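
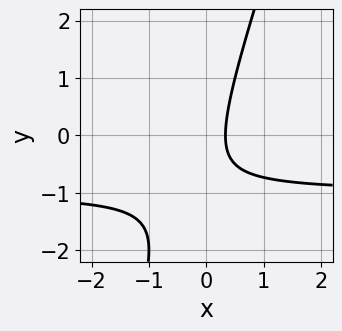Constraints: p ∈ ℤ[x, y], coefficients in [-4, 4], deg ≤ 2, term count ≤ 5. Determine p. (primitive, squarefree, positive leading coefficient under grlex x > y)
First, the degree is 2 — a generic line meets the curve in up to 2 points.
Then, against the integer gridlines: it misses every integer gridline on the y-axis.
Finally, putting this together gives p.

3*x*y - y^2 + 3*x - y - 1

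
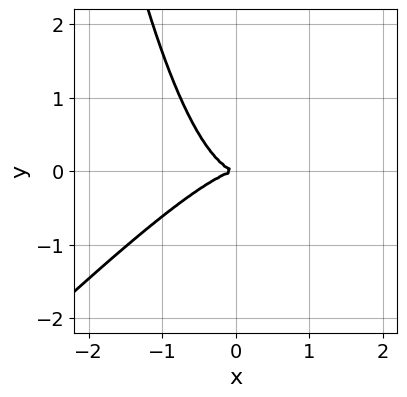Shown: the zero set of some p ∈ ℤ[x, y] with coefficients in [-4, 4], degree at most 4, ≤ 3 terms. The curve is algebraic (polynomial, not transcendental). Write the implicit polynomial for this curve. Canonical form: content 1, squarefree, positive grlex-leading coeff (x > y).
x^3 - x^2*y + y^2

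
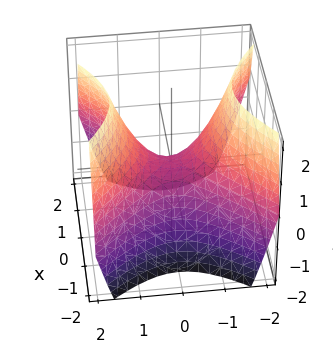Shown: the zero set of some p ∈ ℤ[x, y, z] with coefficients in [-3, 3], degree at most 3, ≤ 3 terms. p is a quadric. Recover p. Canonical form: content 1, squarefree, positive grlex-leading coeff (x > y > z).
(a) deg p = 2. A hyperbolic paraboloid; a quadric.
(b) Symmetries: the x ↦ −x reflection is a symmetry, so x appears only in even powers; the y ↦ −y reflection is a symmetry, so y appears only in even powers.
(c) Against the integer gridlines: it crosses the x-axis at the gridline x = 0; it meets the y-axis at y = 0 (among the integer gridlines).
(d) Fitting integer coefficients to these (and the overall shape) gives p.

x^2 - y^2 + z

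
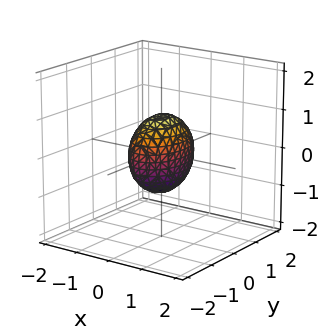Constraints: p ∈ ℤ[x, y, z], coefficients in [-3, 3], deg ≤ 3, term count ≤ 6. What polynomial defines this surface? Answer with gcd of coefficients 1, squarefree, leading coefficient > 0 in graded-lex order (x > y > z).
1. deg p = 2. A closed, bounded, convex surface; a quadric.
2. Symmetries: the z ↦ −z reflection is a symmetry, so z appears only in even powers; mirror symmetry y ↦ −y ⇒ only even powers of y; the x ↦ −x reflection is a symmetry, so x appears only in even powers.
3. Observable constraints: among the integer gridlines, it crosses the z-axis at z ∈ {-1, 1}; among the integer gridlines, it crosses the y-axis at y ∈ {-1, 1}.
4. Putting this together gives p.

2*x^2 + y^2 + z^2 - 1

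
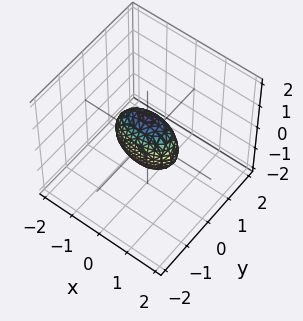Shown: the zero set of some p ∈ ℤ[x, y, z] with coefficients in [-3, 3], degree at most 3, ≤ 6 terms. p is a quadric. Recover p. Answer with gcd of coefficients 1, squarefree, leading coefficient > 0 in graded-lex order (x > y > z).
x^2 + 3*y^2 + z^2 - 1

(a) The degree is 2 — bounded and convex; a quadric.
(b) Symmetries: mirror symmetry y ↦ −y ⇒ only even powers of y; the z ↦ −z reflection is a symmetry, so z appears only in even powers; the x ↦ −x reflection is a symmetry, so x appears only in even powers.
(c) From the visible intercepts: among the integer gridlines, it crosses the x-axis at x ∈ {-1, 1}; among the integer gridlines, it crosses the z-axis at z ∈ {-1, 1}.
(d) The integer polynomial consistent with all of this is the stated p.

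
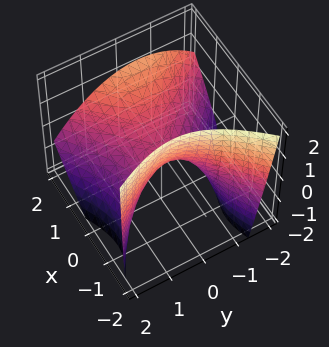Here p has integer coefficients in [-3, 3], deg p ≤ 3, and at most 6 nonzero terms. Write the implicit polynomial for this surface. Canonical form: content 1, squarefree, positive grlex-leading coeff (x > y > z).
1. Degree: the shape is more complex than any degree-1 surface, so deg p = 2.
2. Observable constraints: one y-axis crossing is at y = 0; it meets the x-axis at x = 0 (among the integer gridlines); it meets the z-axis at z = 0 (among the integer gridlines).
3. Putting this together gives p.

2*x^2 - x*y - 2*x*z - 2*y^2 - 3*z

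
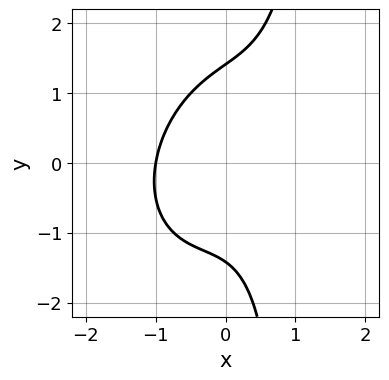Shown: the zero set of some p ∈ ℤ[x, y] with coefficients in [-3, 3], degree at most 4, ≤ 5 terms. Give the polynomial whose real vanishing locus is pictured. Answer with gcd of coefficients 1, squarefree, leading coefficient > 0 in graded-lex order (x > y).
2*x^3 - x^2*y + x*y^2 - y^2 + 2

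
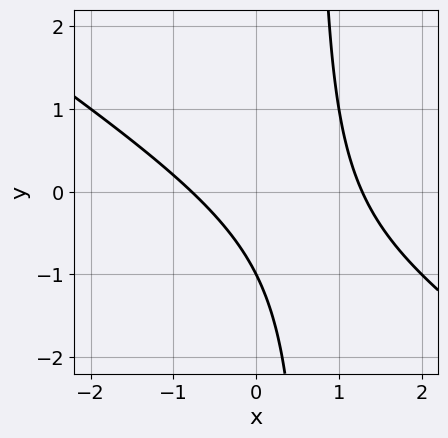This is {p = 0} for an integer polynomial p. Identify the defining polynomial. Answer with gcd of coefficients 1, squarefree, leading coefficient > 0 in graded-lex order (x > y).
First, deg p = 2.
Then, checking where it meets the axes: it meets the y-axis at y = -1 (among the integer gridlines).
Finally, together with the visible shape, these determine p as stated.

2*x^2 + 3*x*y - x - 2*y - 2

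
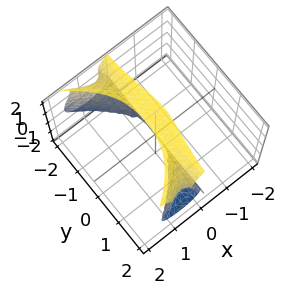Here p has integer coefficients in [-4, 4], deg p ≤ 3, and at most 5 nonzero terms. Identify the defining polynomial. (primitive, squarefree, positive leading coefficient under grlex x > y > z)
x*y^2 + z^3 - 3*x^2 - 2*z^2

deg p = 3. No degree-2 surface has this shape.
From the axis intercepts and sections: every point of the y-axis in the box is on the surface; it crosses the z-axis at the gridline z = 2.
Fitting integer coefficients to these (and the overall shape) gives p.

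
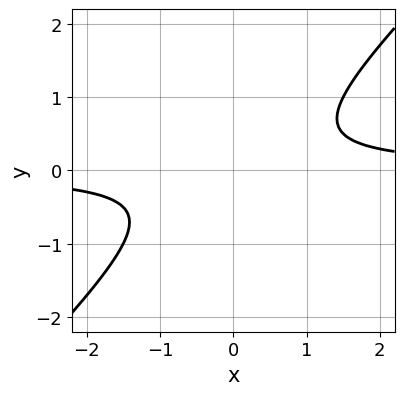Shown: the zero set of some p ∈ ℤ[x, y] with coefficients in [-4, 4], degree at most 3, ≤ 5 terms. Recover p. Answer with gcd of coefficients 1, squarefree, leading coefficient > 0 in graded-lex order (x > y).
2*x*y - 2*y^2 - 1

1. Degree: a generic line meets the curve in up to 2 points, so deg p = 2.
2. From the visible intercepts: the curve avoids every integer y-axis point in the box; the curve avoids every integer x-axis point in the box.
3. Together with the visible shape, these determine p as stated.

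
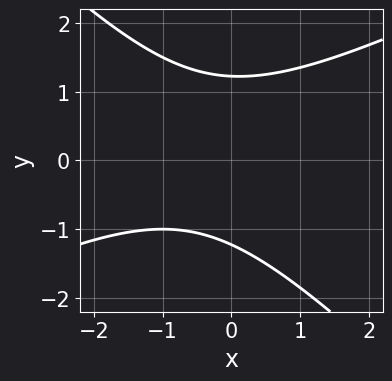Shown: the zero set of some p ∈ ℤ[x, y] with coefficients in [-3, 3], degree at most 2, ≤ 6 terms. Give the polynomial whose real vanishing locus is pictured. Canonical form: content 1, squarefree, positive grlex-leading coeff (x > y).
(a) Degree: a generic line meets the curve in up to 2 points, so deg p = 2.
(b) Observable constraints: the curve avoids every integer x-axis point in the box.
(c) Assembling these constraints gives the stated polynomial.

x^2 - x*y - 2*y^2 + x + 3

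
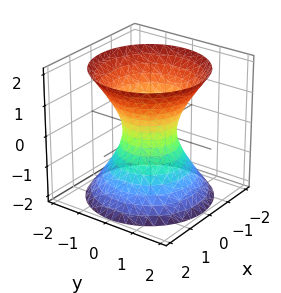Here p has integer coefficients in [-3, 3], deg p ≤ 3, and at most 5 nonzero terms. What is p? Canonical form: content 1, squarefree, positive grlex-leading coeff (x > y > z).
First, the degree is 2 — an hourglass — one-sheet hyperboloid; a quadric.
Next, symmetries: the surface is invariant under rotation about z: p = q(x² + y², z); it's symmetric under z → −z, forcing even powers of z.
Next, from the visible intercepts: no z-intercept at any integer in the box; a circular section at z = -2 has radius between 1 and 2.
Finally, putting this together gives p.

3*x^2 + 3*y^2 - 2*z^2 - 2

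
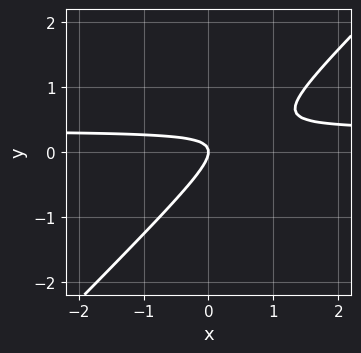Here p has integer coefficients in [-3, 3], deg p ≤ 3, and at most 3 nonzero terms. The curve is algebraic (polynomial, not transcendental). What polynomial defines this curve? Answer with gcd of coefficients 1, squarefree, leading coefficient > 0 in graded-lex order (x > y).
3*x*y - 3*y^2 - x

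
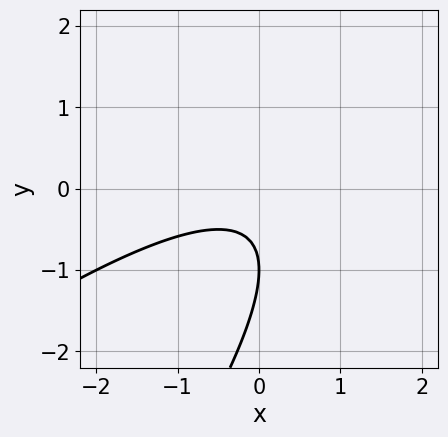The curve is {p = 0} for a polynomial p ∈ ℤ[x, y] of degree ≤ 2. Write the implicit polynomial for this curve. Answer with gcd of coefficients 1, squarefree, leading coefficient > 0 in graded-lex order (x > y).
x^2 - 2*x*y + y^2 + 2*y + 1

(a) deg p = 2. The shape is more complex than any degree-1 curve.
(b) From the axis intercepts and sections: one y-axis crossing is at y = -1; it misses every integer gridline on the x-axis.
(c) Putting this together gives p.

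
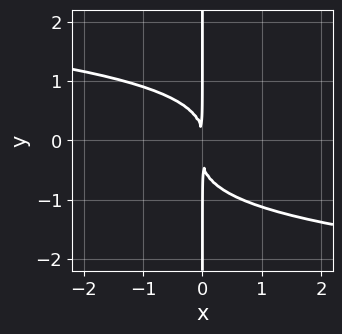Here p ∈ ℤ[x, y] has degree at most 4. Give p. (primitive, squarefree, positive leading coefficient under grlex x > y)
(a) Degree: no degree-3 curve has this shape, so deg p = 4.
(b) Reading off the gridlines: the visible y-axis segment lies entirely on the curve.
(c) Assembling these constraints gives the stated polynomial.

3*x*y^3 + x*y^2 + 3*x^2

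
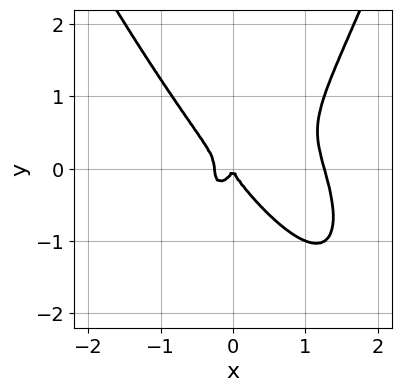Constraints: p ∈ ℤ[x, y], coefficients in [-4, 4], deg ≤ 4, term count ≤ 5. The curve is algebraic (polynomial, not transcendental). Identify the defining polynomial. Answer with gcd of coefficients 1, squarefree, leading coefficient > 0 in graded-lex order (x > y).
3*x^4 + x^3*y - 3*x^3 - 2*y^3 - x^2

First, degree: a generic line meets the curve in up to 4 points, so deg p = 4.
Then, from the axis intercepts and sections: it crosses the y-axis at the gridline y = 0; it meets the x-axis at x = 0 (among the integer gridlines).
Finally, matching integer coefficients to the picture gives p.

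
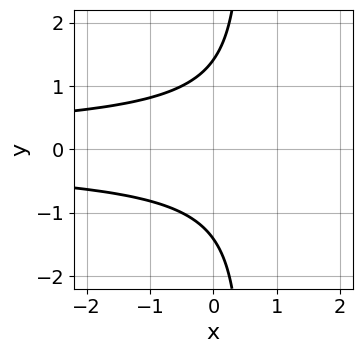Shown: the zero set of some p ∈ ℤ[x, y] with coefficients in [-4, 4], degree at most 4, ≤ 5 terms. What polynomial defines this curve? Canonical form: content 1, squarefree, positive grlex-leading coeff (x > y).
2*x*y^2 - y^2 + 2

First, the degree is 3 — no degree-2 curve has this shape.
Next, symmetries: it's symmetric under y → −y, forcing even powers of y.
Then, observable constraints: no x-intercept at any integer in the box.
Finally, solving for integer coefficients yields p as stated.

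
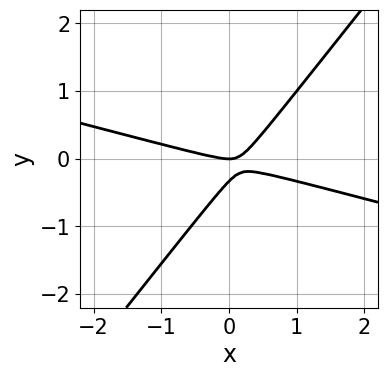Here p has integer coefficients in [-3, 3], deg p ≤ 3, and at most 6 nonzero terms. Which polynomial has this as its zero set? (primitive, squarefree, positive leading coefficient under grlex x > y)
x^2 + 3*x*y - 3*y^2 - y

deg p = 2. No degree-1 curve has this shape.
From the axis intercepts and sections: it meets the x-axis at x = 0 (among the integer gridlines); it crosses the y-axis at the gridline y = 0.
Solving for integer coefficients yields p as stated.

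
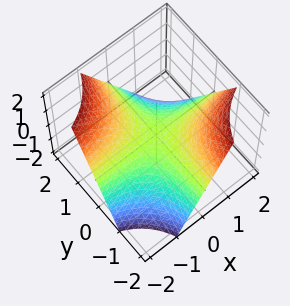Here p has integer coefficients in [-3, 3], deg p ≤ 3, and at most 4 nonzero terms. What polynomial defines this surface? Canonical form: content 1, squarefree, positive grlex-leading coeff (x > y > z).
x*y + z

1. Degree: a hyperbolic paraboloid; a quadric, so deg p = 2.
2. From the visible intercepts: it meets the z-axis at z = 0 (among the integer gridlines); the visible x-axis segment lies entirely on the surface; every point of the y-axis in the box is on the surface.
3. These observations pin down the coefficients.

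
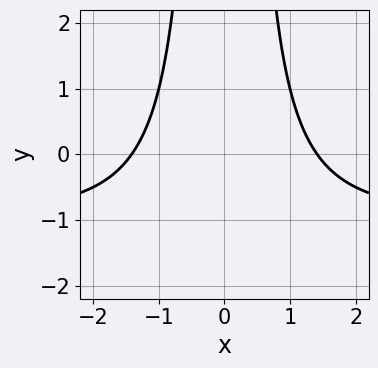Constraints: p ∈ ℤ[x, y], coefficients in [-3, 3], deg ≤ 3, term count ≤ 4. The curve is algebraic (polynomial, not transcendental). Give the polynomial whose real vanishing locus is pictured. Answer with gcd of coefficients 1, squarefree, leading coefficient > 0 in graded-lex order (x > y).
1. deg p = 3. The shape is more complex than any degree-2 curve.
2. Symmetries: the x ↦ −x reflection is a symmetry, so x appears only in even powers.
3. From the axis intercepts and sections: it misses every integer gridline on the y-axis.
4. The integer polynomial consistent with all of this is the stated p.

x^2*y + x^2 - 2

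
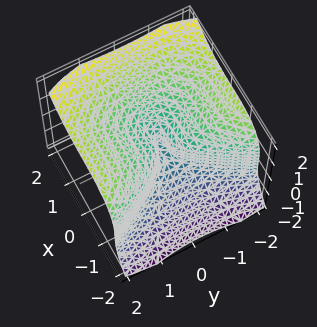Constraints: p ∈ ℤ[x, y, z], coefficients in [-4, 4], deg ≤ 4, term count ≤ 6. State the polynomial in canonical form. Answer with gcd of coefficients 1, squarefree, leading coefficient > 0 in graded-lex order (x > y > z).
Degree: the shape is more complex than any degree-2 surface, so deg p = 3.
Checking where it meets the axes: it crosses the x-axis at the gridline x = 0; it meets the z-axis at z = 0 (among the integer gridlines).
Fitting integer coefficients to these (and the overall shape) gives p.

3*x^3 - 3*z^3 + 3*y^2 - z^2 + y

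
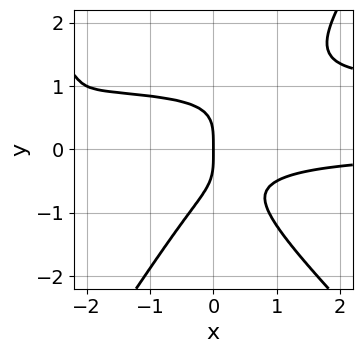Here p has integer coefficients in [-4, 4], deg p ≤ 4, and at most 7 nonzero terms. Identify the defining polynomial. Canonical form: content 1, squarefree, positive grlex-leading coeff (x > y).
1. Degree: the shape is more complex than any degree-3 curve, so deg p = 4.
2. Reading off the gridlines: one x-axis crossing is at x = 0; it crosses the y-axis at the gridline y = 0.
3. These observations pin down the coefficients.

3*x^2*y^2 + x*y^3 - 2*y^4 - 3*x^2*y - 2*x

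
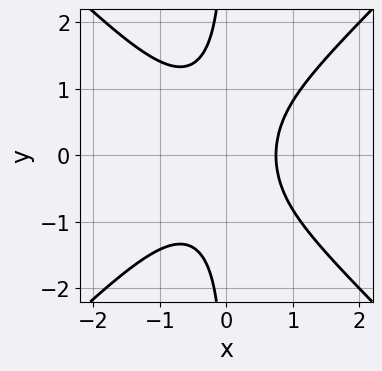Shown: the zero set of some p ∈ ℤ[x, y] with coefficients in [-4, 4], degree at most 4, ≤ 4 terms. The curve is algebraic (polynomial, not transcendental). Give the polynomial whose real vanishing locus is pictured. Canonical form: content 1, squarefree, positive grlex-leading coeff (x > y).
(a) deg p = 3. No degree-2 curve has this shape.
(b) Symmetries: the y ↦ −y reflection is a symmetry, so y appears only in even powers.
(c) Observable constraints: it misses every integer gridline on the y-axis.
(d) Together with the visible shape, these determine p as stated.

3*x^3 - 3*x*y^2 + x - 2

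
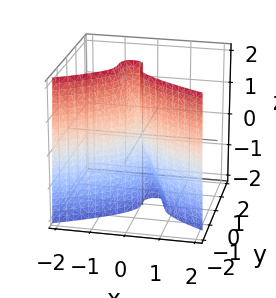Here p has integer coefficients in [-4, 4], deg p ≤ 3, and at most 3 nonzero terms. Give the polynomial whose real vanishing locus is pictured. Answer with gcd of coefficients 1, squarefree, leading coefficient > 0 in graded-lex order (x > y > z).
3*y^3 + 3*x^2 + x*z

Degree: the shape is more complex than any degree-2 surface, so deg p = 3.
Checking where it meets the axes: it meets the y-axis at y = 0 (among the integer gridlines); it crosses the x-axis at the gridline x = 0; the visible z-axis segment lies entirely on the surface.
Assembling these constraints gives the stated polynomial.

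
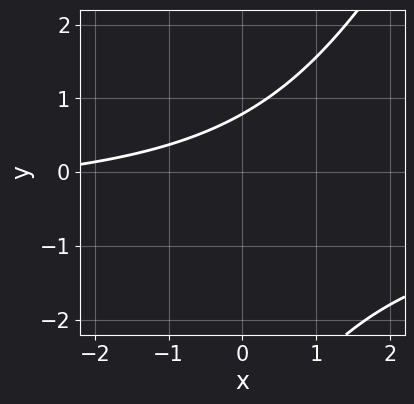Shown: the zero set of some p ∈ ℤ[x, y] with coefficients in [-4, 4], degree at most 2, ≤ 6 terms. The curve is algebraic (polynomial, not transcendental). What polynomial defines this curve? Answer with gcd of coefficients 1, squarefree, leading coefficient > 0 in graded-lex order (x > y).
2*x*y - y^2 + x - 3*y + 3

The degree is 2 — no degree-1 curve has this shape.
Checking where it meets the axes: it misses every integer gridline on the x-axis.
These observations pin down the coefficients.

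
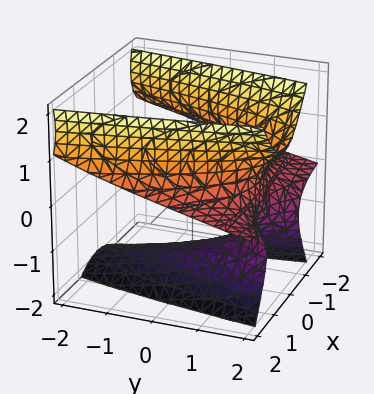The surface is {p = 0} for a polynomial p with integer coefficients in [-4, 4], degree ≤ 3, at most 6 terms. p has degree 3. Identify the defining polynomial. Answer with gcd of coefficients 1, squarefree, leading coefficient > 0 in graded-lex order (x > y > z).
2*x^2*z - z^3 + 2*y - 3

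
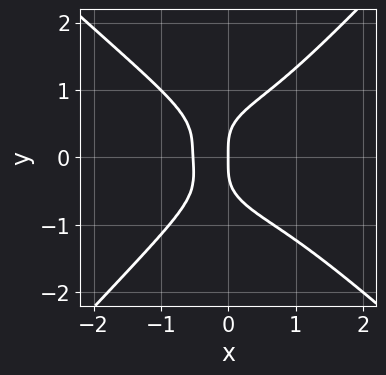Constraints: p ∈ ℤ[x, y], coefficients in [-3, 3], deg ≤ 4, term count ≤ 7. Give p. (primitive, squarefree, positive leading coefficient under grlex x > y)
3*x^4 + x^3*y - 3*y^4 + 3*x^2 + 2*x

The degree is 4 — a generic line meets the curve in up to 4 points.
Checking where it meets the axes: one y-axis crossing is at y = 0; it crosses the x-axis at the gridline x = 0.
Assembling these constraints gives the stated polynomial.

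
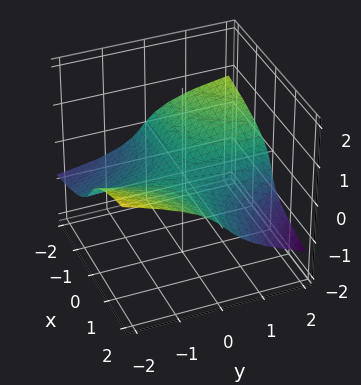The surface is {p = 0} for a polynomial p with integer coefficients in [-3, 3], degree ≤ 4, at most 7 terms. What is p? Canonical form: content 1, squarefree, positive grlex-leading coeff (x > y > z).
y*z^2 + 3*z^3 + x*y + z^2 + 2*z

The degree is 3 — no degree-2 surface has this shape.
Checking where it meets the axes: it crosses the z-axis at the gridline z = 0; every point of the y-axis in the box is on the surface; the visible x-axis segment lies entirely on the surface.
The integer polynomial consistent with all of this is the stated p.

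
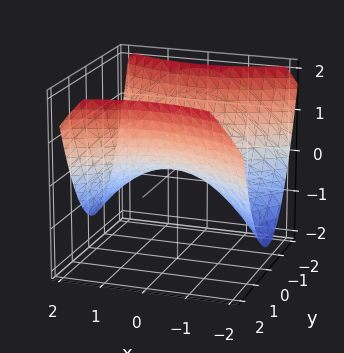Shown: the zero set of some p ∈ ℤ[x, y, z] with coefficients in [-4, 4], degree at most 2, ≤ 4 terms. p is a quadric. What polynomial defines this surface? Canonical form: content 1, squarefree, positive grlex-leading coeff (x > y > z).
1. Degree: a saddle surface; a quadric, so deg p = 2.
2. Symmetries: it's symmetric under x → −x, forcing even powers of x; it's symmetric under y → −y, forcing even powers of y.
3. From the visible intercepts: it meets the y-axis at y = 0 (among the integer gridlines); one z-axis crossing is at z = 0; it crosses the x-axis at the gridline x = 0.
4. Matching integer coefficients to the picture gives p.

x^2 - 2*y^2 + 3*z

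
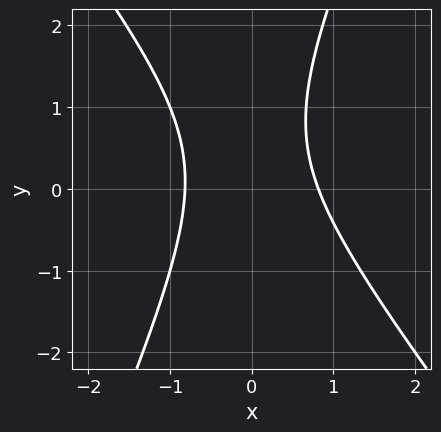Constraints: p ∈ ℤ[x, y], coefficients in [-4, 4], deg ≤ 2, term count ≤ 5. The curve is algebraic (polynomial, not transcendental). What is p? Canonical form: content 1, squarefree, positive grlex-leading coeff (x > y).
3*x^2 + x*y - y^2 + y - 2

1. The degree is 2 — a generic line meets the curve in up to 2 points.
2. Observable constraints: it misses every integer gridline on the y-axis.
3. Putting this together gives p.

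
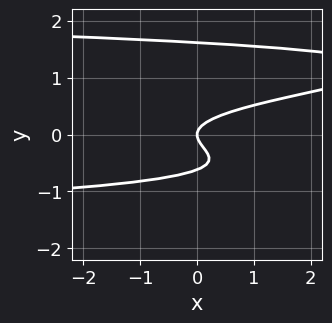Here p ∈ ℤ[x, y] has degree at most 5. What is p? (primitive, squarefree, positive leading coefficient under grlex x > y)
3*y^4 - 3*y^3 - 3*y^2 + x

(a) The degree is 4 — a generic line meets the curve in up to 4 points.
(b) Observable constraints: it crosses the x-axis at the gridline x = 0; one y-axis crossing is at y = 0.
(c) Assembling these constraints gives the stated polynomial.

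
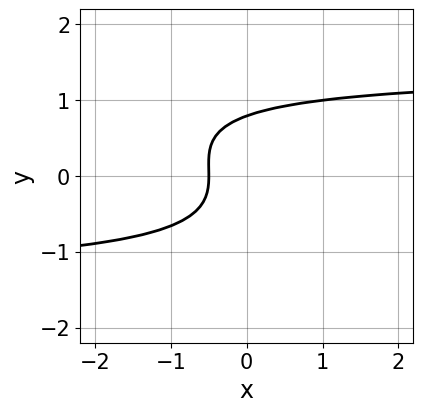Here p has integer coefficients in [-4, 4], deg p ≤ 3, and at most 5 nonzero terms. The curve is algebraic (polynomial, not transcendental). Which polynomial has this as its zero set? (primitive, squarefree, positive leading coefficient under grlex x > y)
1. deg p = 3. The shape is more complex than any degree-2 curve.
2. Solving for integer coefficients yields p as stated.

x*y^2 + 2*y^3 - 2*x - 1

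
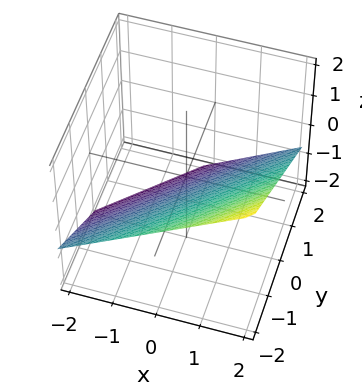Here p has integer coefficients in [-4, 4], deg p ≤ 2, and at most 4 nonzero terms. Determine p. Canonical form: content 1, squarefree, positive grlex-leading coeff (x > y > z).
2*x - 2*y - 3*z - 2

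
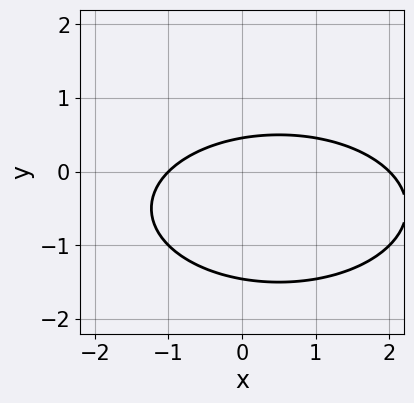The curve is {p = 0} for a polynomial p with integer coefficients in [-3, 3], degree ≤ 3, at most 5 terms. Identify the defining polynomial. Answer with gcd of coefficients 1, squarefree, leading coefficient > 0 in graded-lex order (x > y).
First, the degree is 2 — no degree-1 curve has this shape.
Next, from the visible intercepts: among the integer gridlines, it crosses the x-axis at x ∈ {-1, 2}.
Finally, assembling these constraints gives the stated polynomial.

x^2 + 3*y^2 - x + 3*y - 2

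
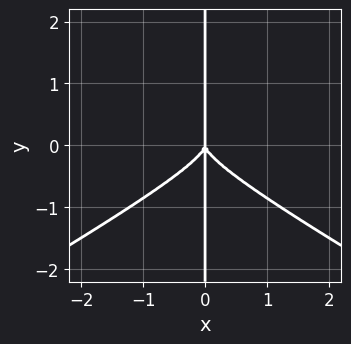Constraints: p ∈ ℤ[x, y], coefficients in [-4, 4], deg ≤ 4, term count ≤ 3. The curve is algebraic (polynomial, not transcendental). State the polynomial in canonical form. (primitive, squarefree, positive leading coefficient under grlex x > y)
x^3*y - 3*x*y^3 - x^3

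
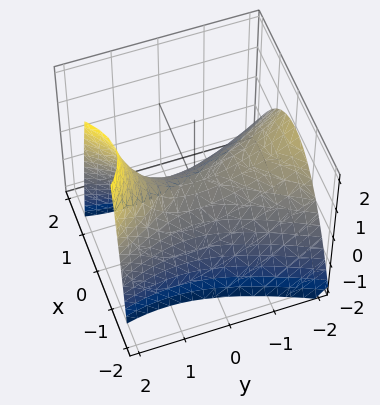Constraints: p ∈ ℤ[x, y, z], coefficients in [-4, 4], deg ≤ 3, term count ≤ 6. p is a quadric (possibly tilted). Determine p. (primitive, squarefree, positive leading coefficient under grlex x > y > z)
3*x^2 - y^2 - y*z + 3*z

1. Degree: no degree-1 surface has this shape, so deg p = 2.
2. Against the integer gridlines: it crosses the y-axis at the gridline y = 0; it crosses the x-axis at the gridline x = 0; it crosses the z-axis at the gridline z = 0.
3. Matching integer coefficients to the picture gives p.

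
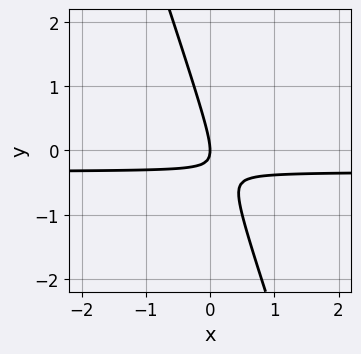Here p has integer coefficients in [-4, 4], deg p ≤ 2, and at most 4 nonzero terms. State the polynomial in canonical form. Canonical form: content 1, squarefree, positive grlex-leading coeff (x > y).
(a) deg p = 2. The shape is more complex than any degree-1 curve.
(b) From the axis intercepts and sections: one x-axis crossing is at x = 0; it crosses the y-axis at the gridline y = 0.
(c) These observations pin down the coefficients.

3*x*y + y^2 + x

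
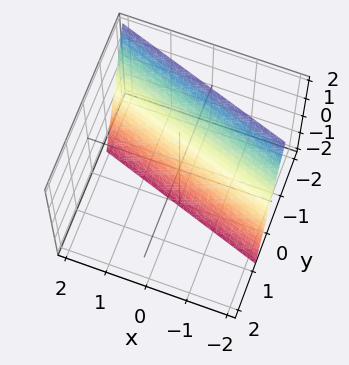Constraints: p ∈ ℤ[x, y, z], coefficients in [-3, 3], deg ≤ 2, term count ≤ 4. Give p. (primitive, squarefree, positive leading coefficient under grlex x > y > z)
x + 3*y + z + 2

1. The degree is 1 — every cross-section is a straight line — this is a plane.
2. From the axis intercepts and sections: one z-axis crossing is at z = -2; it crosses the x-axis at the gridline x = -2.
3. Fitting integer coefficients to these (and the overall shape) gives p.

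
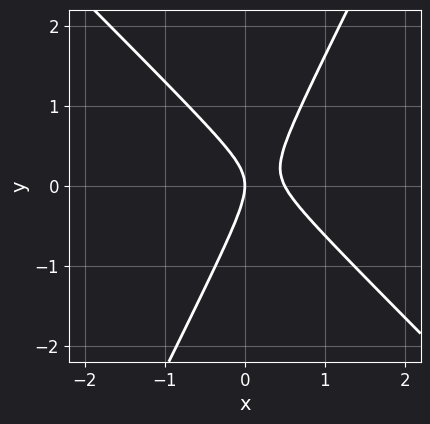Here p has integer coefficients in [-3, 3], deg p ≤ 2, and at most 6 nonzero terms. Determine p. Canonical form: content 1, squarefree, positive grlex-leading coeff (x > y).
Degree: the shape is more complex than any degree-1 curve, so deg p = 2.
Reading off the gridlines: it meets the y-axis at y = 0 (among the integer gridlines); one x-axis crossing is at x = 0.
Together with the visible shape, these determine p as stated.

2*x^2 + x*y - y^2 - x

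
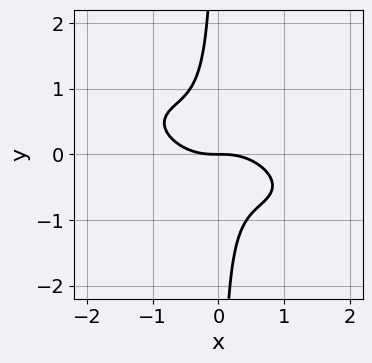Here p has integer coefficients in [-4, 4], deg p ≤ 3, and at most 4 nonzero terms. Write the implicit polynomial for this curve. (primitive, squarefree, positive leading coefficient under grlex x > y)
x^3 + 2*x^2*y + 3*x*y^2 + y

(a) The degree is 3 — a generic line meets the curve in up to 3 points.
(b) Observable constraints: it meets the y-axis at y = 0 (among the integer gridlines); it crosses the x-axis at the gridline x = 0.
(c) Assembling these constraints gives the stated polynomial.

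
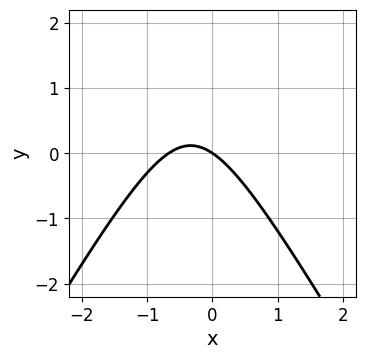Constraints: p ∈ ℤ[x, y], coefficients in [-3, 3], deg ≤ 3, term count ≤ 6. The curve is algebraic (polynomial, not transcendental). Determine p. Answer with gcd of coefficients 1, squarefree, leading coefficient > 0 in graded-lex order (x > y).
1. The degree is 2 — the shape is more complex than any degree-1 curve.
2. Reading off the gridlines: it meets the y-axis at y = 0 (among the integer gridlines); it crosses the x-axis at the gridline x = 0.
3. Together with the visible shape, these determine p as stated.

3*x^2 - y^2 + 2*x + 3*y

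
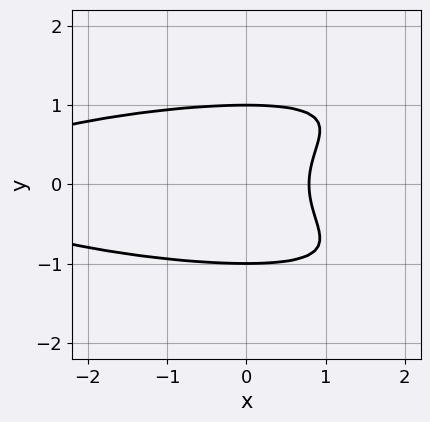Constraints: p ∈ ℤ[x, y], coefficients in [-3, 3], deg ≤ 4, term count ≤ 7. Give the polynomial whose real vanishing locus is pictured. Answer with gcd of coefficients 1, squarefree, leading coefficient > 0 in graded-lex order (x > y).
3*y^4 - 3*x*y^2 + x^2 + 3*x - 3

(a) Degree: no degree-3 curve has this shape, so deg p = 4.
(b) Symmetries: mirror symmetry y ↦ −y ⇒ only even powers of y.
(c) Observable constraints: the y-axis gridline crossings are at y ∈ {-1, 1}.
(d) Fitting integer coefficients to these (and the overall shape) gives p.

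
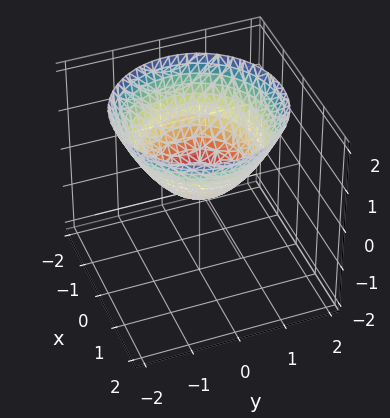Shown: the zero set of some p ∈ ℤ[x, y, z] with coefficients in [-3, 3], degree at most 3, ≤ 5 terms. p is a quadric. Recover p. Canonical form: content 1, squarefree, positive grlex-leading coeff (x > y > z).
deg p = 2. A paraboloid; a quadric.
Symmetries: the surface is invariant under rotation about z: p = q(x² + y², z).
Checking where it meets the axes: a circular section at z = 2 has radius between 1 and 2; it crosses the x-axis at the gridline x = 0.
Putting this together gives p.

2*x^2 + 2*y^2 - 3*z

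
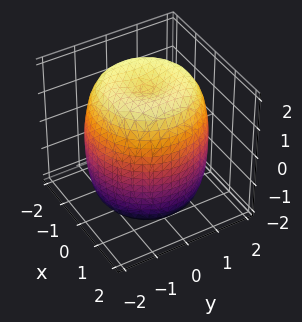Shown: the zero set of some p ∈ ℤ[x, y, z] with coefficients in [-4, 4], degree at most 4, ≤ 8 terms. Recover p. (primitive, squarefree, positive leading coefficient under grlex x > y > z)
x^4 + 2*x^2*y^2 + y^4 - 2*x^2 - 2*y^2 + z^2 - 3

1. Degree: no degree-3 surface has this shape, so deg p = 4.
2. Symmetries: the surface is invariant under rotation about z: p = q(x² + y², z).
3. From the visible intercepts: a circular section at z = 0 has radius between 1 and 2.
4. Putting this together gives p.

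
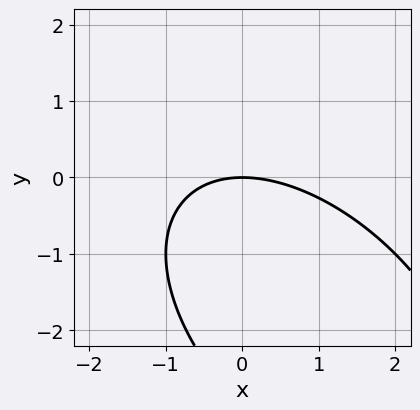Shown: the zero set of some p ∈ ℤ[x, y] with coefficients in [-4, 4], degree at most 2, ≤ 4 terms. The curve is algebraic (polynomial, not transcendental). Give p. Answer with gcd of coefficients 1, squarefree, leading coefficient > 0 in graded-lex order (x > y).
1. The degree is 2 — a generic line meets the curve in up to 2 points.
2. Checking where it meets the axes: it meets the y-axis at y = 0 (among the integer gridlines); one x-axis crossing is at x = 0.
3. Solving for integer coefficients yields p as stated.

x^2 + x*y + y^2 + 3*y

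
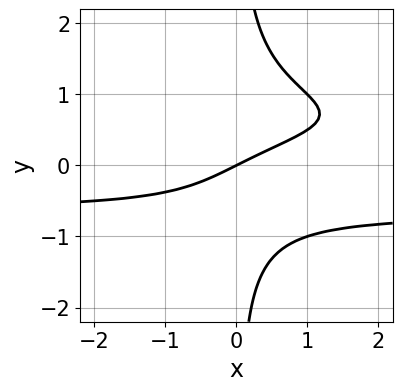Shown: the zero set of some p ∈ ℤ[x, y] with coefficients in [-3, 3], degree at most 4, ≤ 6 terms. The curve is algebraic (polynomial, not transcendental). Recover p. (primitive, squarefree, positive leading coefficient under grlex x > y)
(a) Degree: the shape is more complex than any degree-3 curve, so deg p = 4.
(b) From the visible intercepts: one y-axis crossing is at y = 0; it meets the x-axis at x = 0 (among the integer gridlines).
(c) Assembling these constraints gives the stated polynomial.

2*x*y^3 - x*y^2 + x - 2*y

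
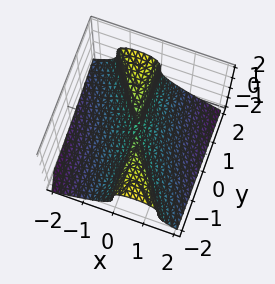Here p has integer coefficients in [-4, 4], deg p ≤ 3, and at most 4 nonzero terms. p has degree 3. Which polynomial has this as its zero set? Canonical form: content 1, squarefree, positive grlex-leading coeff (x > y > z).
2*z^3 + 3*x^2 + 2*x*y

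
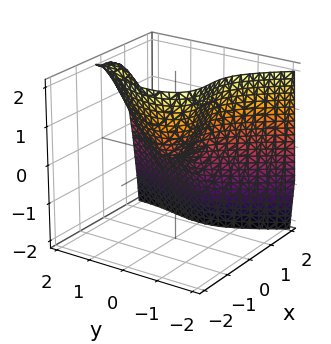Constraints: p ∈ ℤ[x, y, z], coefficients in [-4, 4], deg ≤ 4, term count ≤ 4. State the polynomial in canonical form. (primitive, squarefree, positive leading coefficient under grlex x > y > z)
3*x^3 + y^3 - 3*y^2 + 2*z

First, deg p = 3.
Then, observable constraints: one z-axis crossing is at z = 0; it meets the y-axis at y = 0 (among the integer gridlines).
Finally, these observations pin down the coefficients.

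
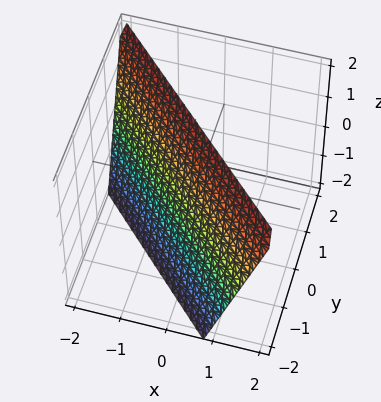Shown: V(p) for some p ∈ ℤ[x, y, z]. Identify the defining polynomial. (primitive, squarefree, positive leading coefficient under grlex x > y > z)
First, degree: the surface is flat (a plane), so deg p = 1.
Next, observable constraints: it meets the z-axis at z = 2 (among the integer gridlines).
Finally, these observations pin down the coefficients.

3*x + 3*y - z + 2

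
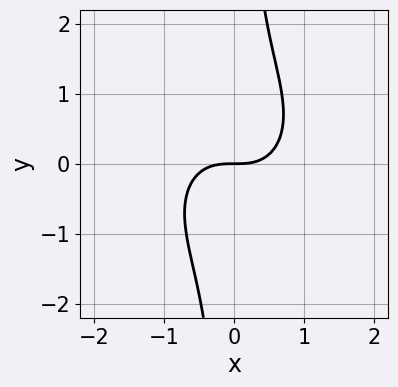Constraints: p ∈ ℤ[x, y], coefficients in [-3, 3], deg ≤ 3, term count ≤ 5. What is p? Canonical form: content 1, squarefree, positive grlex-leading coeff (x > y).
x^3 + x*y^2 - y

1. The degree is 3 — no degree-2 curve has this shape.
2. Against the integer gridlines: one y-axis crossing is at y = 0; it crosses the x-axis at the gridline x = 0.
3. Solving for integer coefficients yields p as stated.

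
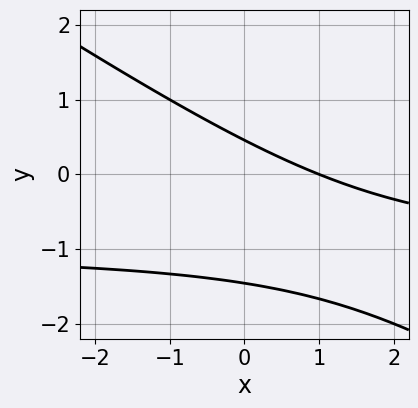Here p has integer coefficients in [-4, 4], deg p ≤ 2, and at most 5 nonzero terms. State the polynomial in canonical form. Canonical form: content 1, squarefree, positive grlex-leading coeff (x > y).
2*x*y + 3*y^2 + 2*x + 3*y - 2

First, deg p = 2. A generic line meets the curve in up to 2 points.
Next, reading off the gridlines: it crosses the x-axis at the gridline x = 1.
Finally, together with the visible shape, these determine p as stated.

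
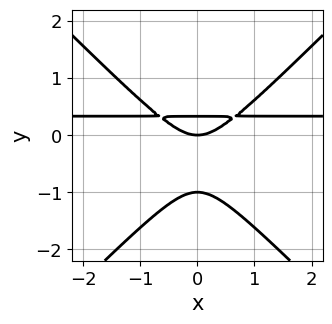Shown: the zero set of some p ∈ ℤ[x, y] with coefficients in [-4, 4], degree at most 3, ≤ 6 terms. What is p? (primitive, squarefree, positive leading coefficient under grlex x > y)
3*x^2*y - 3*y^3 - x^2 - 2*y^2 + y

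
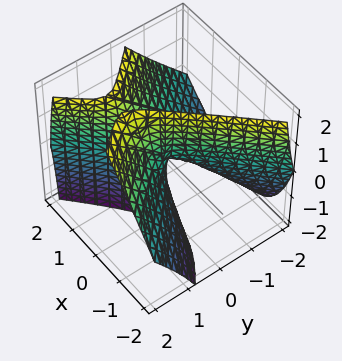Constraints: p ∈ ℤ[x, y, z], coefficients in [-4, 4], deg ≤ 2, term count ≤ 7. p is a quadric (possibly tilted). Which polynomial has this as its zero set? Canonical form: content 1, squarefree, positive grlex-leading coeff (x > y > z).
3*x^2 - 2*x*z - 3*y^2 + 3*y*z - z

1. deg p = 2. No degree-1 surface has this shape.
2. From the visible intercepts: it crosses the x-axis at the gridline x = 0; one y-axis crossing is at y = 0; it meets the z-axis at z = 0 (among the integer gridlines).
3. Solving for integer coefficients yields p as stated.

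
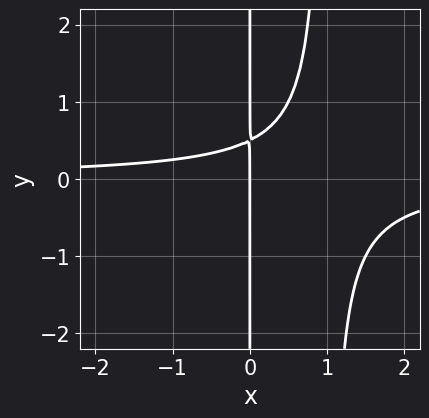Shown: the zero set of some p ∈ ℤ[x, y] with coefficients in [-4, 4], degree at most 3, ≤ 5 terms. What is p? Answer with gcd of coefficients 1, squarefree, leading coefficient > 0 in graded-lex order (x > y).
2*x^2*y - 2*x*y + x

deg p = 3.
From the axis intercepts and sections: it meets the x-axis at x = 0 (among the integer gridlines); the visible y-axis segment lies entirely on the curve.
Putting this together gives p.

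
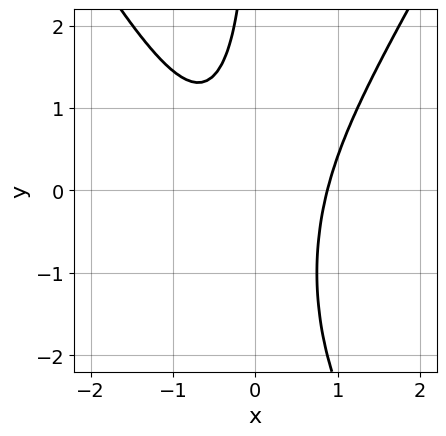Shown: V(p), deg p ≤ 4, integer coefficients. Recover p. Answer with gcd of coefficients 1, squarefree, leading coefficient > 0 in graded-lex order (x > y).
3*x^3 - x*y^2 - 2*x*y - 2

(a) deg p = 3. The shape is more complex than any degree-2 curve.
(b) Checking where it meets the axes: it misses every integer gridline on the y-axis.
(c) Fitting integer coefficients to these (and the overall shape) gives p.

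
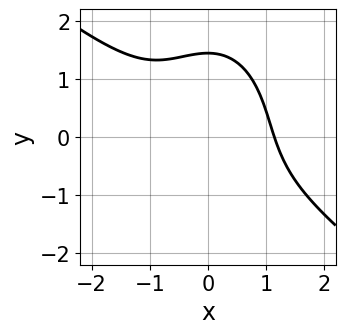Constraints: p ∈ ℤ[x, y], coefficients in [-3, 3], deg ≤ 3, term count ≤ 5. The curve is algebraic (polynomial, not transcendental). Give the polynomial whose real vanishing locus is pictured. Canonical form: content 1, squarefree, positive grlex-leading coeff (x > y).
The degree is 3 — a generic line meets the curve in up to 3 points.
Matching integer coefficients to the picture gives p.

2*x^3 + 2*x^2*y + y^3 - 3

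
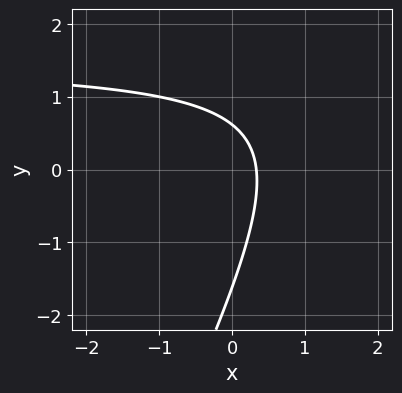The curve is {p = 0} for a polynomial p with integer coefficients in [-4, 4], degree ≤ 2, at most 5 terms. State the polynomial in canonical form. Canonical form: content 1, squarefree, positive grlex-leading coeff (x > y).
2*x*y - y^2 - 3*x - y + 1

Degree: a generic line meets the curve in up to 2 points, so deg p = 2.
Matching integer coefficients to the picture gives p.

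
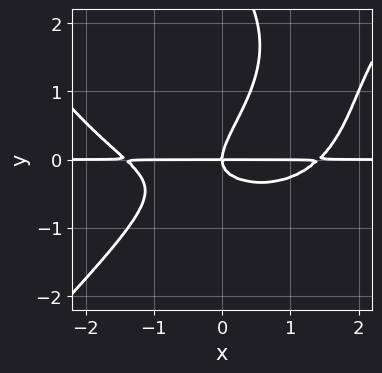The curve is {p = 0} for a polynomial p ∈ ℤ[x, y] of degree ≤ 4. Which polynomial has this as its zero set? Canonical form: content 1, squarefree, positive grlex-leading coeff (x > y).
x^3*y - y^4 - 3*x*y^2 + 3*y^3 - 2*x*y

1. The degree is 4 — a generic line meets the curve in up to 4 points.
2. From the axis intercepts and sections: it crosses the y-axis at the gridline y = 0; the visible x-axis segment lies entirely on the curve.
3. Assembling these constraints gives the stated polynomial.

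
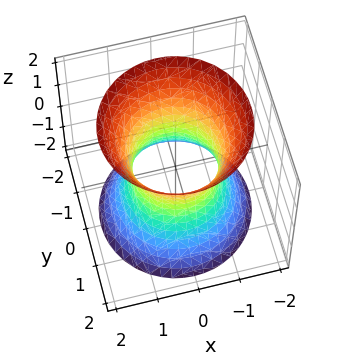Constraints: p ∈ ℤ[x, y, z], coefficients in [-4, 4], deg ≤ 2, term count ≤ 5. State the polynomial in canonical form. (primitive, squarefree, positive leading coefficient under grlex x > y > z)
2*x^2 + 2*y^2 - z^2 - 2

(a) The degree is 2 — an hourglass — one-sheet hyperboloid; a quadric.
(b) Symmetries: the z-axis is an axis of rotation, so x and y enter only as x² + y²; mirror symmetry z ↦ −z ⇒ only even powers of z.
(c) Reading off the gridlines: the y-axis gridline crossings are at y ∈ {-1, 1}; it misses every integer gridline on the z-axis; among the integer gridlines, it crosses the x-axis at x ∈ {-1, 1}; a circular section at z = -1 has radius between 1 and 2.
(d) Matching integer coefficients to the picture gives p.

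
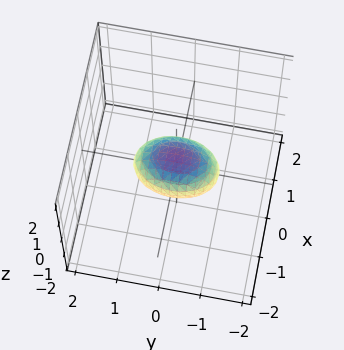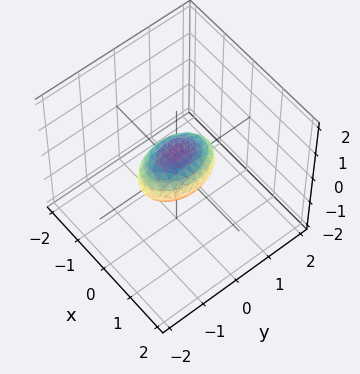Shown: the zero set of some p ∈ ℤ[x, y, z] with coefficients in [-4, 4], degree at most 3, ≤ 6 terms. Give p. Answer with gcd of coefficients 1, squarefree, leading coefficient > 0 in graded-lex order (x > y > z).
First, degree: a closed, bounded, convex surface; a quadric, so deg p = 2.
Next, symmetries: the z ↦ −z reflection is a symmetry, so z appears only in even powers; mirror symmetry x ↦ −x ⇒ only even powers of x; the y ↦ −y reflection is a symmetry, so y appears only in even powers.
Next, from the visible intercepts: the y-axis gridline crossings are at y ∈ {-1, 1}.
Finally, putting this together gives p.

2*x^2 + y^2 + 2*z^2 - 1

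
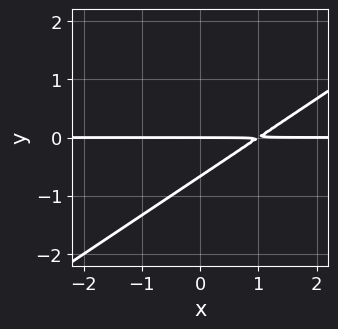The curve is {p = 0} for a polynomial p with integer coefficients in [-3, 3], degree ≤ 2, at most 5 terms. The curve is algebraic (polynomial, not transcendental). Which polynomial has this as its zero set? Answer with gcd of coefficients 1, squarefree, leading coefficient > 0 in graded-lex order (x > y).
2*x*y - 3*y^2 - 2*y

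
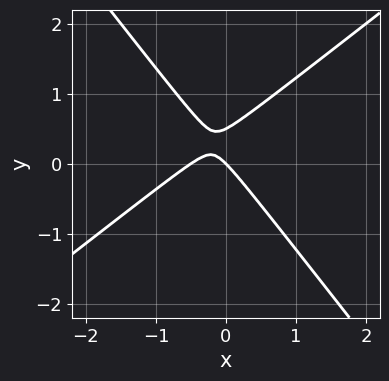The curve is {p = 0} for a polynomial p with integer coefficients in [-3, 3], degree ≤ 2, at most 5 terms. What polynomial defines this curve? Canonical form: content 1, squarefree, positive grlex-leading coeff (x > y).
First, degree: a generic line meets the curve in up to 2 points, so deg p = 2.
Then, from the visible intercepts: one x-axis crossing is at x = 0; one y-axis crossing is at y = 0.
Finally, fitting integer coefficients to these (and the overall shape) gives p.

2*x^2 - x*y - 2*y^2 + x + y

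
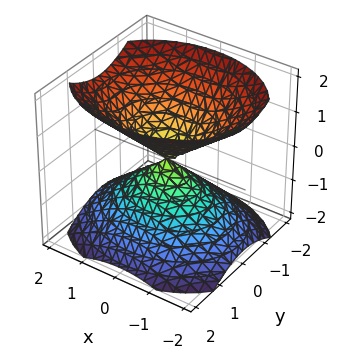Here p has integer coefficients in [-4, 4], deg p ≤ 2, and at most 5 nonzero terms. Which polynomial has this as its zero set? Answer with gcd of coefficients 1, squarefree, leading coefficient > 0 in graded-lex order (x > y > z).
2*x^2 + 3*y^2 - 3*z^2

There are 2 components. Treating them together as one polynomial.
The degree is 2 — two nappes meeting at a single point; a quadric.
Symmetries: mirror symmetry x ↦ −x ⇒ only even powers of x; it's symmetric under z → −z, forcing even powers of z; it's symmetric under y → −y, forcing even powers of y.
Observable constraints: it meets the y-axis at y = 0 (among the integer gridlines); it crosses the x-axis at the gridline x = 0; it crosses the z-axis at the gridline z = 0.
Assembling these constraints gives the stated polynomial.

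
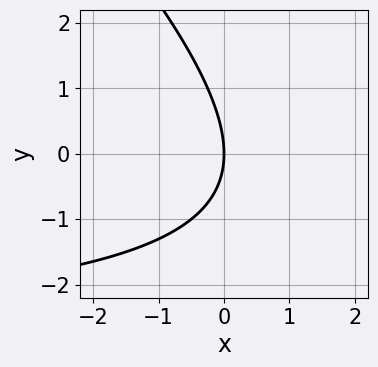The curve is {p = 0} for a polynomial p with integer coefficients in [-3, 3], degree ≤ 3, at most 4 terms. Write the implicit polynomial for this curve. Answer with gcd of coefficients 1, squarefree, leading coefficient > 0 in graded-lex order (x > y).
x*y + y^2 + 3*x

First, the degree is 2 — no degree-1 curve has this shape.
Then, reading off the gridlines: one y-axis crossing is at y = 0; one x-axis crossing is at x = 0.
Finally, the integer polynomial consistent with all of this is the stated p.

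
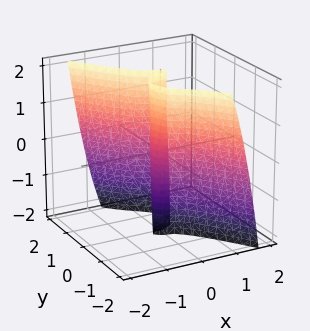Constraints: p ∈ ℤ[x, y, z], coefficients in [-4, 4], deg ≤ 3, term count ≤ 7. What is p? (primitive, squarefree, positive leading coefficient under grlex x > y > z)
1. Degree: no degree-2 surface has this shape, so deg p = 3.
2. Reading off the gridlines: one y-axis crossing is at y = 0; it meets the x-axis at x = 0 (among the integer gridlines); the visible z-axis segment lies entirely on the surface.
3. Matching integer coefficients to the picture gives p.

3*x^3 + 2*x*y^2 + 2*y^3 + y^2*z - y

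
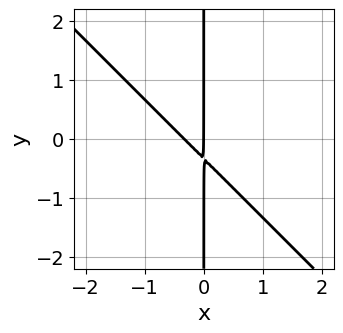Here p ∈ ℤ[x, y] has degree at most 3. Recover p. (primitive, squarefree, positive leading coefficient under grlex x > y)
First, degree: a generic line meets the curve in up to 2 points, so deg p = 2.
Then, against the integer gridlines: one x-axis crossing is at x = 0; every point of the y-axis in the box is on the curve.
Finally, together with the visible shape, these determine p as stated.

3*x^2 + 3*x*y + x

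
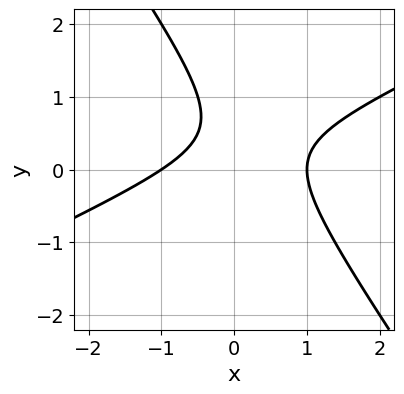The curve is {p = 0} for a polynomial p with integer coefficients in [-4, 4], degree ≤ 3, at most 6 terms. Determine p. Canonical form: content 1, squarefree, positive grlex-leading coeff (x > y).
2*x^2 - 3*x*y - 3*y^2 + 3*y - 2

The degree is 2 — the shape is more complex than any degree-1 curve.
Observable constraints: it misses every integer gridline on the y-axis; among the integer gridlines, it crosses the x-axis at x ∈ {-1, 1}.
Solving for integer coefficients yields p as stated.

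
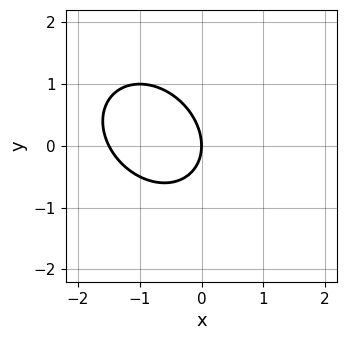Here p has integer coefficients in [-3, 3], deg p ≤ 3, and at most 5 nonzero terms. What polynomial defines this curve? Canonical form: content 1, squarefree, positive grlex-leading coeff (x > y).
2*x^2 + x*y + 2*y^2 + 3*x

1. The degree is 2 — the shape is more complex than any degree-1 curve.
2. Reading off the gridlines: one x-axis crossing is at x = 0; one y-axis crossing is at y = 0.
3. Together with the visible shape, these determine p as stated.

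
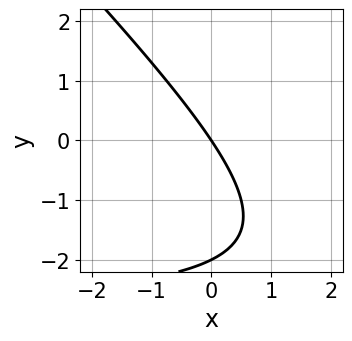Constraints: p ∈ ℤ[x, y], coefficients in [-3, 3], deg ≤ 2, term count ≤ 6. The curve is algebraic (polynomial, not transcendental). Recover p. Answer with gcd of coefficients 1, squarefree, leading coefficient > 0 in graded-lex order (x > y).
(a) deg p = 2. No degree-1 curve has this shape.
(b) Observable constraints: among the integer gridlines, it crosses the y-axis at y ∈ {-2, 0}; it meets the x-axis at x = 0 (among the integer gridlines).
(c) Putting this together gives p.

x*y + y^2 + 3*x + 2*y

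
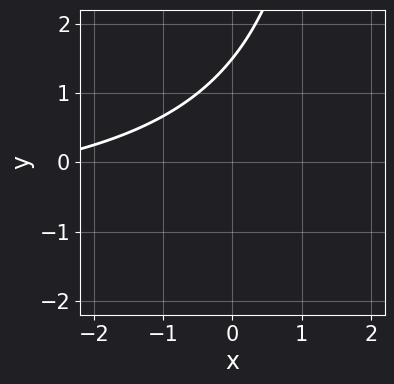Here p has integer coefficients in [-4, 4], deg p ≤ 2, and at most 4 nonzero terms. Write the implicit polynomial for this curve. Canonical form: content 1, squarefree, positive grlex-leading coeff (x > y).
x*y + x - 2*y + 3

(a) deg p = 2. No degree-1 curve has this shape.
(b) Checking where it meets the axes: the curve avoids every integer x-axis point in the box.
(c) Assembling these constraints gives the stated polynomial.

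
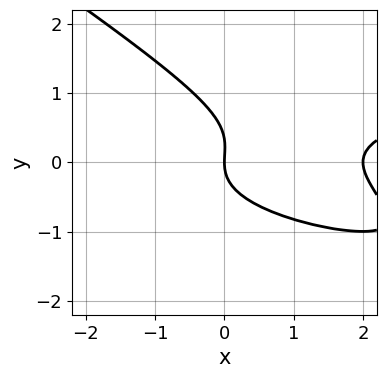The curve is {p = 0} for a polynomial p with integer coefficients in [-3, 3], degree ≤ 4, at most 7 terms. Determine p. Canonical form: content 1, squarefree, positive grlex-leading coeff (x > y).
2*x*y^2 + 3*y^3 - x^2 - y^2 + 2*x

(a) The degree is 3 — no degree-2 curve has this shape.
(b) From the axis intercepts and sections: the x-axis gridline crossings are at x ∈ {0, 2}; it crosses the y-axis at the gridline y = 0.
(c) Fitting integer coefficients to these (and the overall shape) gives p.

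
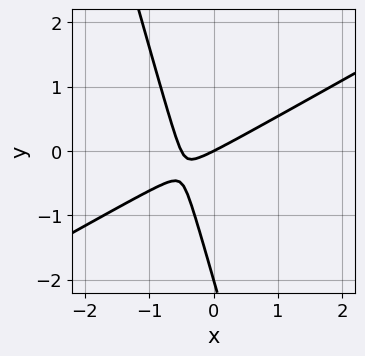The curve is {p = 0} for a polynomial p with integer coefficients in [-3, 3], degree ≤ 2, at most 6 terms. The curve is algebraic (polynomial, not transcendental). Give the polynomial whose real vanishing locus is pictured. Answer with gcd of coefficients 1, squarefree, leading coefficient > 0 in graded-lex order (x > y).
1. deg p = 2.
2. Checking where it meets the axes: it meets the x-axis at x = 0 (among the integer gridlines); among the integer gridlines, it crosses the y-axis at y ∈ {-2, 0}.
3. Putting this together gives p.

2*x^2 - 3*x*y - y^2 + x - 2*y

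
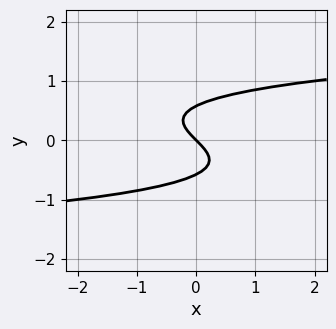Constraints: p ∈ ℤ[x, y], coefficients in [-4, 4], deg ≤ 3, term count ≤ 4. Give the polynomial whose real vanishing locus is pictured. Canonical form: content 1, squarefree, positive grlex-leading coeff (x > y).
3*y^3 - x - y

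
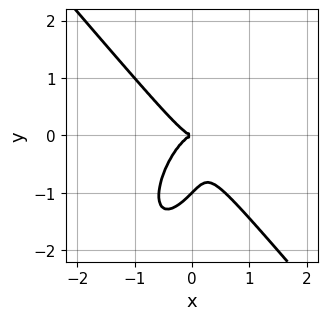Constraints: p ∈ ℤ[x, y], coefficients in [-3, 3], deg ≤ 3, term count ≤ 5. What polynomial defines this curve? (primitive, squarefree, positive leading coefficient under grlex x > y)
(a) Degree: the shape is more complex than any degree-2 curve, so deg p = 3.
(b) Reading off the gridlines: the y-axis gridline crossings are at y ∈ {-1, 0}; it crosses the x-axis at the gridline x = 0.
(c) Putting this together gives p.

3*x^3 - x*y^2 + y^3 + y^2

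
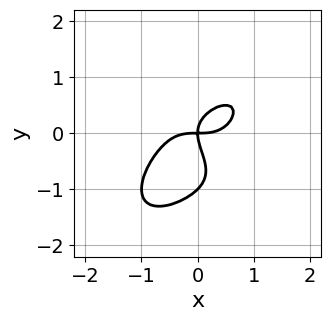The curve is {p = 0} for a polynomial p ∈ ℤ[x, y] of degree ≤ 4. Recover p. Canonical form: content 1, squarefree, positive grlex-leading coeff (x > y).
First, degree: the shape is more complex than any degree-3 curve, so deg p = 4.
Then, checking where it meets the axes: the y-axis gridline crossings are at y ∈ {-1, 0}; one x-axis crossing is at x = 0.
Finally, the integer polynomial consistent with all of this is the stated p.

x^4 + y^4 + y^3 - x*y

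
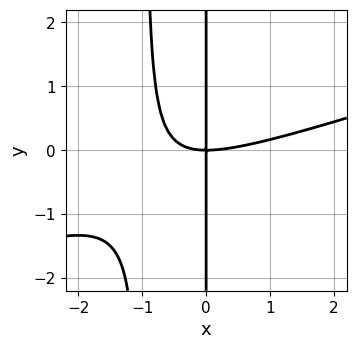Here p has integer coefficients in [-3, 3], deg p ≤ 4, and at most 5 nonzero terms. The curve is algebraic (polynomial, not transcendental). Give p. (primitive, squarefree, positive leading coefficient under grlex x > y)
x^3 - 3*x^2*y - 3*x*y

1. deg p = 3.
2. Reading off the gridlines: it crosses the x-axis at the gridline x = 0; the visible y-axis segment lies entirely on the curve.
3. Together with the visible shape, these determine p as stated.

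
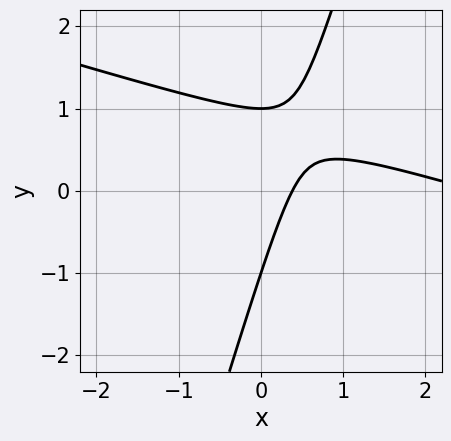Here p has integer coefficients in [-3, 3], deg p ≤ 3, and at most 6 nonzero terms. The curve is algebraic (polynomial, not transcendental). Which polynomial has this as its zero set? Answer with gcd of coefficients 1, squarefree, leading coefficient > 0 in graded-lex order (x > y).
x^2 + 3*x*y - y^2 - 3*x + 1

First, deg p = 2. The shape is more complex than any degree-1 curve.
Then, observable constraints: among the integer gridlines, it crosses the y-axis at y ∈ {-1, 1}.
Finally, solving for integer coefficients yields p as stated.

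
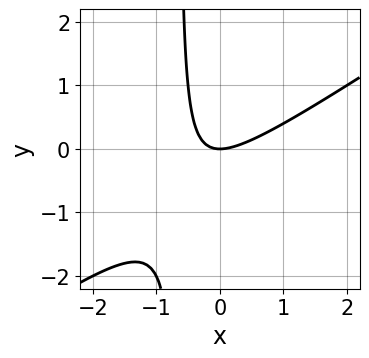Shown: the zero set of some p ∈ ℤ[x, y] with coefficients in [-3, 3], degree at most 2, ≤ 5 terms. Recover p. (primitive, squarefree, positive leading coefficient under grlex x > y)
2*x^2 - 3*x*y - 2*y

(a) The degree is 2 — the shape is more complex than any degree-1 curve.
(b) Checking where it meets the axes: it crosses the x-axis at the gridline x = 0; one y-axis crossing is at y = 0.
(c) Assembling these constraints gives the stated polynomial.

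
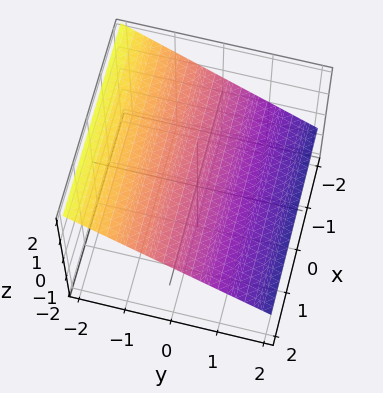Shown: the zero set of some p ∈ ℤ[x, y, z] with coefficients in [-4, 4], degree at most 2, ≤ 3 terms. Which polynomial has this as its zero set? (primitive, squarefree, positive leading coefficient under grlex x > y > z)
First, degree: the surface is flat (a plane), so deg p = 1.
Then, against the integer gridlines: it crosses the y-axis at the gridline y = 1; it misses every integer gridline on the x-axis.
Finally, these observations pin down the coefficients.

2*y + 3*z - 2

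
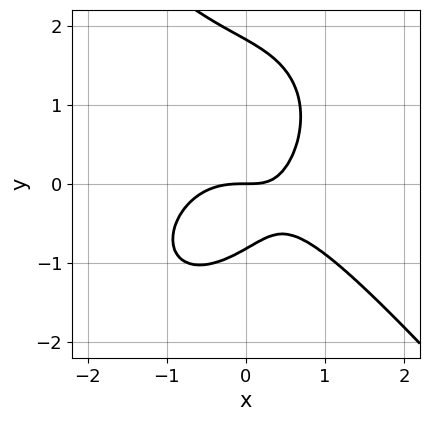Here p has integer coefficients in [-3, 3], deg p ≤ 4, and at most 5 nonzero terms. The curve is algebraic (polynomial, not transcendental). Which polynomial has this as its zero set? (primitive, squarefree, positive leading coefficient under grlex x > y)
3*x^3 + 2*y^3 + 3*x*y - 2*y^2 - 3*y

First, deg p = 3.
Then, reading off the gridlines: one x-axis crossing is at x = 0; one y-axis crossing is at y = 0.
Finally, matching integer coefficients to the picture gives p.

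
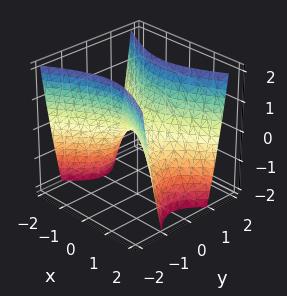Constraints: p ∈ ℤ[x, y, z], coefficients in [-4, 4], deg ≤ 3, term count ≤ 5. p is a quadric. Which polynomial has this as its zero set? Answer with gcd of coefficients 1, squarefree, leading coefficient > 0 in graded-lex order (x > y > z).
x^2 - 2*y^2 + z

(a) Degree: a saddle surface; a quadric, so deg p = 2.
(b) Symmetries: it's symmetric under x → −x, forcing even powers of x; the y ↦ −y reflection is a symmetry, so y appears only in even powers.
(c) Checking where it meets the axes: it meets the z-axis at z = 0 (among the integer gridlines); one x-axis crossing is at x = 0; one y-axis crossing is at y = 0.
(d) Solving for integer coefficients yields p as stated.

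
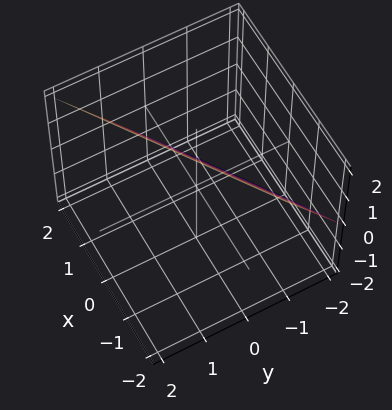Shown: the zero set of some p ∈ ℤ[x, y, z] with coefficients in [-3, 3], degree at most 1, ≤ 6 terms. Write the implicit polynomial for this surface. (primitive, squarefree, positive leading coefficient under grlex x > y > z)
2*x - 3*y + 2*z - 2

(a) deg p = 1.
(b) Checking where it meets the axes: it meets the z-axis at z = 1 (among the integer gridlines); it meets the x-axis at x = 1 (among the integer gridlines).
(c) Solving for integer coefficients yields p as stated.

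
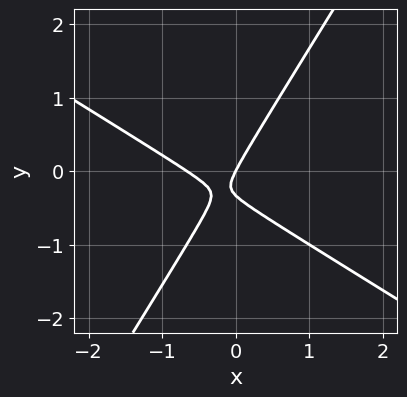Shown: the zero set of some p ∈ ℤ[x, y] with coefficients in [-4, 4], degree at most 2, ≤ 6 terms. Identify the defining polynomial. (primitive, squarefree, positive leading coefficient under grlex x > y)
3*x^2 + 3*x*y - 3*y^2 + 2*x - y

(a) The degree is 2 — no degree-1 curve has this shape.
(b) From the visible intercepts: it crosses the y-axis at the gridline y = 0; it crosses the x-axis at the gridline x = 0.
(c) Together with the visible shape, these determine p as stated.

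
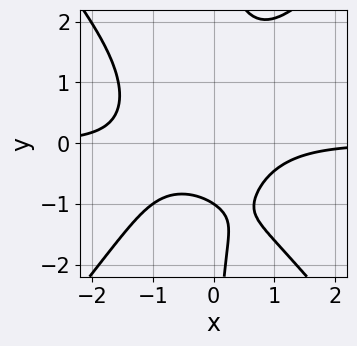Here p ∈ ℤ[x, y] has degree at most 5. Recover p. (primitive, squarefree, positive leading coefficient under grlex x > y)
(a) deg p = 4. No degree-3 curve has this shape.
(b) Reading off the gridlines: it meets the y-axis at y = -1 (among the integer gridlines); it misses every integer gridline on the x-axis.
(c) Together with the visible shape, these determine p as stated.

3*x^3*y - 2*x*y^3 + x^2*y + 3*y + 3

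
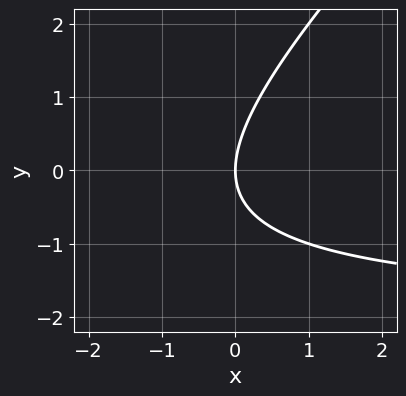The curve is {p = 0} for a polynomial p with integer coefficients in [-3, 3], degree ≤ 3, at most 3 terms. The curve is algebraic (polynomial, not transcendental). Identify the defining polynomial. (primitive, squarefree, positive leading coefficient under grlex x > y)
First, degree: a generic line meets the curve in up to 2 points, so deg p = 2.
Then, against the integer gridlines: one x-axis crossing is at x = 0; it crosses the y-axis at the gridline y = 0.
Finally, fitting integer coefficients to these (and the overall shape) gives p.

x*y - y^2 + 2*x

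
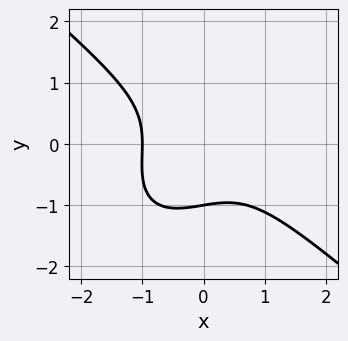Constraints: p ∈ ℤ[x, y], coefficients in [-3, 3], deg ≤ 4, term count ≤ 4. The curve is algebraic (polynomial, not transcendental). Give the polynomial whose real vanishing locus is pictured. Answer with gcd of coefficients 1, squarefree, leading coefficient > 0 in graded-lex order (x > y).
2*x^3 - x*y^2 + 2*y^3 + 2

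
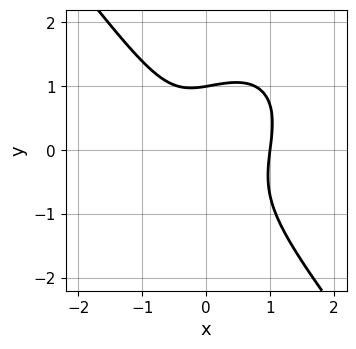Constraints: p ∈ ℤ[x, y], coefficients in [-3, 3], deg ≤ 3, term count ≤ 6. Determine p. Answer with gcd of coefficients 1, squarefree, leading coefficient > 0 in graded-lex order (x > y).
3*x^3 - x^2*y + 2*y^3 - x - 2

1. The degree is 3 — the shape is more complex than any degree-2 curve.
2. Against the integer gridlines: it meets the y-axis at y = 1 (among the integer gridlines); it meets the x-axis at x = 1 (among the integer gridlines).
3. Together with the visible shape, these determine p as stated.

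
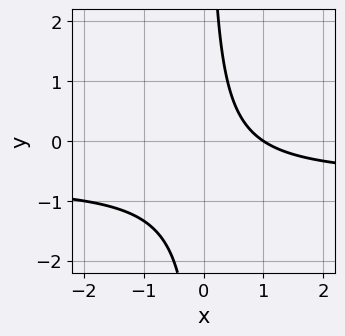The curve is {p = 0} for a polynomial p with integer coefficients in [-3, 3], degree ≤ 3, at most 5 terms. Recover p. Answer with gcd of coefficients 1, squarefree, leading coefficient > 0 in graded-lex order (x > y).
3*x*y + 2*x - 2

Degree: a generic line meets the curve in up to 2 points, so deg p = 2.
From the visible intercepts: it misses every integer gridline on the y-axis; it crosses the x-axis at the gridline x = 1.
Putting this together gives p.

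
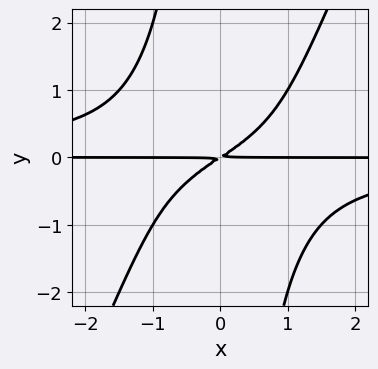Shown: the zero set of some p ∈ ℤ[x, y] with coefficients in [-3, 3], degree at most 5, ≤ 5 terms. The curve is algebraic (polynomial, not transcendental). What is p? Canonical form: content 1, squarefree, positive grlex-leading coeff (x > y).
The degree is 4 — a generic line meets the curve in up to 4 points.
Checking where it meets the axes: the visible x-axis segment lies entirely on the curve.
Putting this together gives p.

2*x^2*y^2 - x*y^3 + 2*x*y - 3*y^2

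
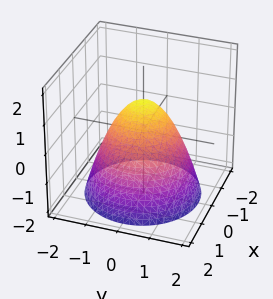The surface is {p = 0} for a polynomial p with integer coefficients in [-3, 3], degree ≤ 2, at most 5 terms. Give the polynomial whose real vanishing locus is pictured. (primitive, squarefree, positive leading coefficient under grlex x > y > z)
The degree is 2 — a generic line meets the surface in up to 2 points.
By symmetry, every cross-section ⟂ z is a circle, so x, y appear only via x² + y².
Reading off the gridlines: it meets the z-axis at z = 1 (among the integer gridlines); the x-axis gridline crossings are at x ∈ {-1, 1}; a circular section at z = 0 has radius exactly 1; among the integer gridlines, it crosses the y-axis at y ∈ {-1, 1}.
Putting this together gives p.

x^2 + y^2 + z - 1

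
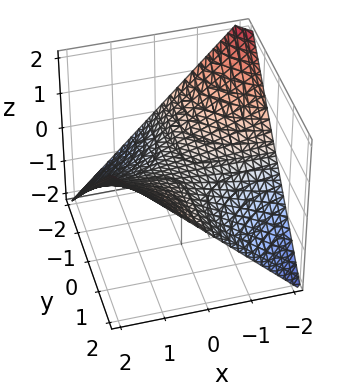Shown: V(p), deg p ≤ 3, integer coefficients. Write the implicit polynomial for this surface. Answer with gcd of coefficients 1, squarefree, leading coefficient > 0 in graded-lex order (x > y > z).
x*y - 2*z

First, deg p = 2.
Then, observable constraints: the visible y-axis segment lies entirely on the surface; one z-axis crossing is at z = 0; the visible x-axis segment lies entirely on the surface.
Finally, matching integer coefficients to the picture gives p.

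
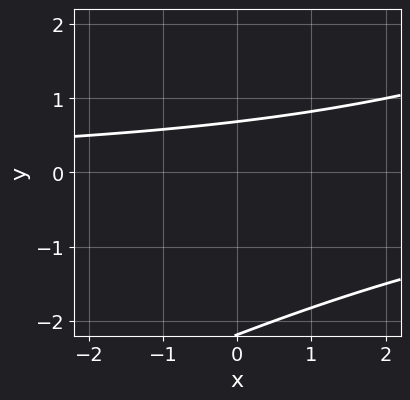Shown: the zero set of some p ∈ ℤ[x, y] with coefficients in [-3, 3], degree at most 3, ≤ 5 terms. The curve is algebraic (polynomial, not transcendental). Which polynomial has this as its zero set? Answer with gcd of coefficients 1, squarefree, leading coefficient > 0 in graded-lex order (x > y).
x*y - 2*y^2 - 3*y + 3

1. deg p = 2. A generic line meets the curve in up to 2 points.
2. Reading off the gridlines: the curve avoids every integer x-axis point in the box.
3. Putting this together gives p.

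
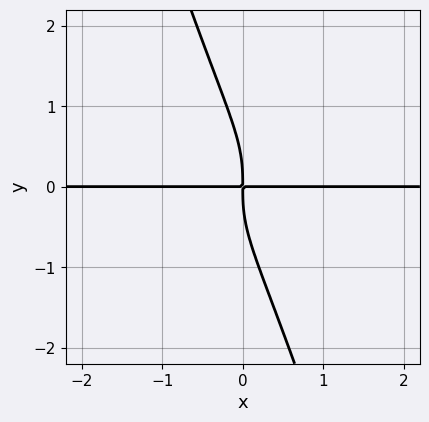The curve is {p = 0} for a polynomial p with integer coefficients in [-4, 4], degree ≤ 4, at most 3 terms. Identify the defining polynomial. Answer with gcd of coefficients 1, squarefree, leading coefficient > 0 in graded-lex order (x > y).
3*x*y^3 + y^4 + 2*x*y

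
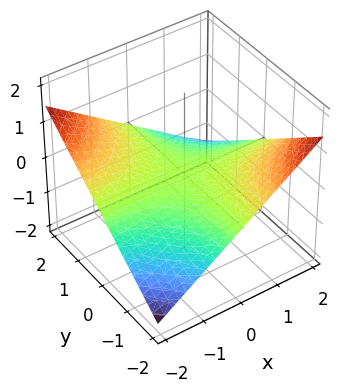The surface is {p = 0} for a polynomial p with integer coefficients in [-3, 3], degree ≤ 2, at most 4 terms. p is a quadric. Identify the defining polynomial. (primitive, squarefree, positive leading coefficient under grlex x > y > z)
x*y + 3*z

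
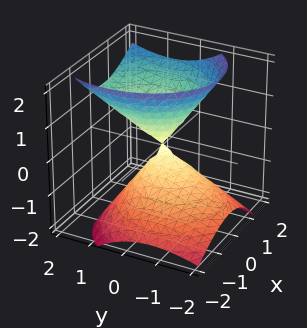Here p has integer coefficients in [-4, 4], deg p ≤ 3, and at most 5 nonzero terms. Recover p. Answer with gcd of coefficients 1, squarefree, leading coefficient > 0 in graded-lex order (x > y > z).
The degree is 2 — a generic line meets the surface in up to 2 points.
Checking where it meets the axes: one z-axis crossing is at z = 0; one x-axis crossing is at x = 0; one y-axis crossing is at y = 0.
Putting this together gives p.

3*x^2 - 2*x*z + 2*y^2 - 2*y*z - 2*z^2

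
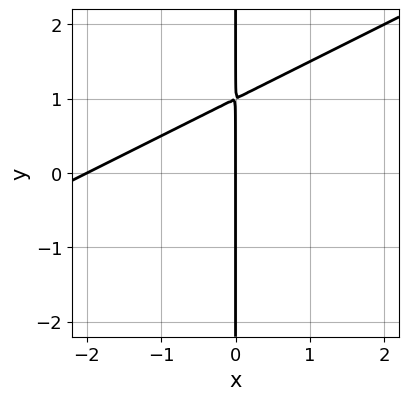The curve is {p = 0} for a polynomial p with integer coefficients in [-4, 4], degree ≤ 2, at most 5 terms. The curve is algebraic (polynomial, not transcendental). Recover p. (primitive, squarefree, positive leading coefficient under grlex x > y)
1. The degree is 2 — no degree-1 curve has this shape.
2. Observable constraints: among the integer gridlines, it crosses the x-axis at x ∈ {-2, 0}; the visible y-axis segment lies entirely on the curve.
3. These observations pin down the coefficients.

x^2 - 2*x*y + 2*x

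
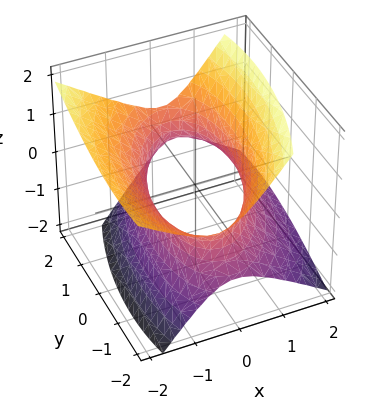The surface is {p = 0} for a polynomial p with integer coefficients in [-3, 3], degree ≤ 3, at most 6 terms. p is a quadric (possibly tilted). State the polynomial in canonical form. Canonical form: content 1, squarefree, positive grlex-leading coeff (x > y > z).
1. Degree: a generic line meets the surface in up to 2 points, so deg p = 2.
2. Checking where it meets the axes: among the integer gridlines, it crosses the x-axis at x ∈ {-1, 1}; it misses every integer gridline on the z-axis.
3. Matching integer coefficients to the picture gives p.

3*x^2 - x*y + 2*x*z + y^2 - 3*z^2 - 3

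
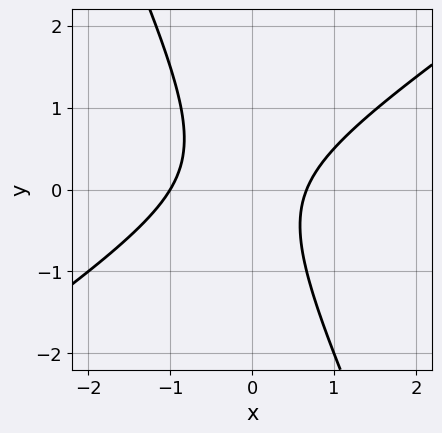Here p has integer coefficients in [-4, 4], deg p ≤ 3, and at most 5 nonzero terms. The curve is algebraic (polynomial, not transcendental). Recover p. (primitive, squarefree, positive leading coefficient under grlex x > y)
3*x^2 - 3*x*y - 2*y^2 + x - 2

First, the degree is 2 — no degree-1 curve has this shape.
Next, reading off the gridlines: it misses every integer gridline on the y-axis; one x-axis crossing is at x = -1.
Finally, these observations pin down the coefficients.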